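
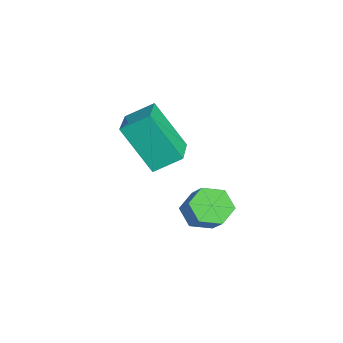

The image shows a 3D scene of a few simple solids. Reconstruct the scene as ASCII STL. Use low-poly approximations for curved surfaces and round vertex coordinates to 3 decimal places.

solid 
facet normal -0.715 -0.208 -0.667
outer loop
vertex -1.748 3.216 -3.632
vertex -2.239 2.909 -3.01
vertex -2.283 3.732 -3.219
endloop
endfacet
facet normal 0.304 0.767 -0.565
outer loop
vertex -1.748 3.216 -3.632
vertex -2.283 3.732 -3.219
vertex -0.911 3.459 -2.852
endloop
endfacet
facet normal 0.304 0.768 -0.564
outer loop
vertex -0.911 3.459 -2.852
vertex -2.283 3.732 -3.219
vertex -1.445 3.974 -2.438
endloop
endfacet
facet normal 0.716 0.207 0.667
outer loop
vertex -0.911 3.459 -2.852
vertex -1.445 3.974 -2.438
vertex -1.401 3.151 -2.23
endloop
endfacet
facet normal -0.716 -0.208 -0.667
outer loop
vertex -2.283 3.732 -3.219
vertex -2.239 2.909 -3.01
vertex -2.773 3.424 -2.597
endloop
endfacet
facet normal -0.393 0.909 0.140
outer loop
vertex -2.283 3.732 -3.219
vertex -2.773 3.424 -2.597
vertex -1.445 3.974 -2.438
endloop
endfacet
facet normal -0.393 0.909 0.140
outer loop
vertex -1.445 3.974 -2.438
vertex -2.773 3.424 -2.597
vertex -1.936 3.666 -1.816
endloop
endfacet
facet normal 0.716 0.207 0.667
outer loop
vertex -1.445 3.974 -2.438
vertex -1.936 3.666 -1.816
vertex -1.401 3.151 -2.23
endloop
endfacet
facet normal -0.716 -0.208 -0.667
outer loop
vertex -2.773 3.424 -2.597
vertex -2.239 2.909 -3.01
vertex -2.729 2.601 -2.388
endloop
endfacet
facet normal -0.697 0.141 0.703
outer loop
vertex -2.773 3.424 -2.597
vertex -2.729 2.601 -2.388
vertex -1.936 3.666 -1.816
endloop
endfacet
facet normal -0.697 0.141 0.704
outer loop
vertex -1.936 3.666 -1.816
vertex -2.729 2.601 -2.388
vertex -1.892 2.844 -1.608
endloop
endfacet
facet normal 0.716 0.207 0.667
outer loop
vertex -1.936 3.666 -1.816
vertex -1.892 2.844 -1.608
vertex -1.401 3.151 -2.23
endloop
endfacet
facet normal -0.716 -0.207 -0.667
outer loop
vertex -2.729 2.601 -2.388
vertex -2.239 2.909 -3.01
vertex -2.195 2.086 -2.802
endloop
endfacet
facet normal -0.303 -0.768 0.564
outer loop
vertex -2.729 2.601 -2.388
vertex -2.195 2.086 -2.802
vertex -1.892 2.844 -1.608
endloop
endfacet
facet normal -0.304 -0.767 0.564
outer loop
vertex -1.892 2.844 -1.608
vertex -2.195 2.086 -2.802
vertex -1.357 2.328 -2.021
endloop
endfacet
facet normal 0.715 0.208 0.667
outer loop
vertex -1.892 2.844 -1.608
vertex -1.357 2.328 -2.021
vertex -1.401 3.151 -2.23
endloop
endfacet
facet normal -0.716 -0.207 -0.667
outer loop
vertex -2.195 2.086 -2.802
vertex -2.239 2.909 -3.01
vertex -1.704 2.394 -3.424
endloop
endfacet
facet normal 0.393 -0.909 -0.140
outer loop
vertex -2.195 2.086 -2.802
vertex -1.704 2.394 -3.424
vertex -1.357 2.328 -2.021
endloop
endfacet
facet normal 0.393 -0.909 -0.140
outer loop
vertex -1.357 2.328 -2.021
vertex -1.704 2.394 -3.424
vertex -0.867 2.636 -2.643
endloop
endfacet
facet normal 0.716 0.208 0.667
outer loop
vertex -1.357 2.328 -2.021
vertex -0.867 2.636 -2.643
vertex -1.401 3.151 -2.23
endloop
endfacet
facet normal -0.716 -0.207 -0.667
outer loop
vertex -1.704 2.394 -3.424
vertex -2.239 2.909 -3.01
vertex -1.748 3.216 -3.632
endloop
endfacet
facet normal 0.697 -0.141 -0.703
outer loop
vertex -1.704 2.394 -3.424
vertex -1.748 3.216 -3.632
vertex -0.867 2.636 -2.643
endloop
endfacet
facet normal 0.697 -0.141 -0.703
outer loop
vertex -0.867 2.636 -2.643
vertex -1.748 3.216 -3.632
vertex -0.911 3.459 -2.852
endloop
endfacet
facet normal 0.716 0.208 0.667
outer loop
vertex -0.867 2.636 -2.643
vertex -0.911 3.459 -2.852
vertex -1.401 3.151 -2.23
endloop
endfacet
facet normal -0.286 -0.488 0.825
outer loop
vertex -1.792 1.047 2.181
vertex -3.66 1.381 1.73
vertex -1.827 0.011 1.556
endloop
endfacet
facet normal 0.958 -0.172 0.231
outer loop
vertex -1.2 1.079 -0.25
vertex -1.792 1.047 2.181
vertex -1.827 0.011 1.556
endloop
endfacet
facet normal -0.286 -0.487 0.825
outer loop
vertex -1.827 0.011 1.556
vertex -3.66 1.381 1.73
vertex -3.695 0.345 1.106
endloop
endfacet
facet normal -0.029 -0.856 -0.516
outer loop
vertex -3.695 0.345 1.106
vertex -1.2 1.079 -0.25
vertex -1.827 0.011 1.556
endloop
endfacet
facet normal 0.028 0.856 0.516
outer loop
vertex -1.792 1.047 2.181
vertex -3.033 2.449 -0.076
vertex -3.66 1.381 1.73
endloop
endfacet
facet normal 0.958 -0.171 0.231
outer loop
vertex -1.165 2.115 0.374
vertex -1.792 1.047 2.181
vertex -1.2 1.079 -0.25
endloop
endfacet
facet normal 0.029 0.856 0.516
outer loop
vertex -1.165 2.115 0.374
vertex -3.033 2.449 -0.076
vertex -1.792 1.047 2.181
endloop
endfacet
facet normal -0.958 0.172 -0.231
outer loop
vertex -3.66 1.381 1.73
vertex -3.033 2.449 -0.076
vertex -3.695 0.345 1.106
endloop
endfacet
facet normal -0.029 -0.856 -0.516
outer loop
vertex -3.068 1.413 -0.701
vertex -1.2 1.079 -0.25
vertex -3.695 0.345 1.106
endloop
endfacet
facet normal -0.958 0.172 -0.231
outer loop
vertex -3.695 0.345 1.106
vertex -3.033 2.449 -0.076
vertex -3.068 1.413 -0.701
endloop
endfacet
facet normal 0.286 0.487 -0.825
outer loop
vertex -3.068 1.413 -0.701
vertex -1.165 2.115 0.374
vertex -1.2 1.079 -0.25
endloop
endfacet
facet normal 0.286 0.488 -0.825
outer loop
vertex -3.033 2.449 -0.076
vertex -1.165 2.115 0.374
vertex -3.068 1.413 -0.701
endloop
endfacet

endsolid


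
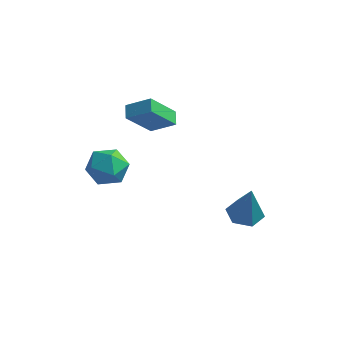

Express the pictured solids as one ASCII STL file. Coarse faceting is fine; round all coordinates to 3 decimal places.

solid 
facet normal -0.192 0.157 -0.969
outer loop
vertex 3.944 0.904 -4.195
vertex 3.032 0.68 -4.051
vertex 3.32 1.581 -3.962
endloop
endfacet
facet normal 0.750 0.584 0.312
outer loop
vertex 3.944 0.904 -4.195
vertex 3.32 1.581 -3.962
vertex 3.448 0.34 -1.949
endloop
endfacet
facet normal -0.190 0.157 -0.969
outer loop
vertex 3.32 1.581 -3.962
vertex 3.032 0.68 -4.051
vertex 2.408 1.357 -3.819
endloop
endfacet
facet normal -0.124 0.841 0.526
outer loop
vertex 3.32 1.581 -3.962
vertex 2.408 1.357 -3.819
vertex 3.448 0.34 -1.949
endloop
endfacet
facet normal -0.191 0.156 -0.969
outer loop
vertex 2.408 1.357 -3.819
vertex 3.032 0.68 -4.051
vertex 2.121 0.456 -3.907
endloop
endfacet
facet normal -0.805 0.202 0.558
outer loop
vertex 2.408 1.357 -3.819
vertex 2.121 0.456 -3.907
vertex 3.448 0.34 -1.949
endloop
endfacet
facet normal -0.192 0.157 -0.969
outer loop
vertex 2.121 0.456 -3.907
vertex 3.032 0.68 -4.051
vertex 2.745 -0.221 -4.14
endloop
endfacet
facet normal -0.614 -0.695 0.375
outer loop
vertex 2.121 0.456 -3.907
vertex 2.745 -0.221 -4.14
vertex 3.448 0.34 -1.949
endloop
endfacet
facet normal -0.191 0.157 -0.969
outer loop
vertex 2.745 -0.221 -4.14
vertex 3.032 0.68 -4.051
vertex 3.657 0.003 -4.284
endloop
endfacet
facet normal 0.259 -0.952 0.161
outer loop
vertex 2.745 -0.221 -4.14
vertex 3.657 0.003 -4.284
vertex 3.448 0.34 -1.949
endloop
endfacet
facet normal -0.191 0.157 -0.969
outer loop
vertex 3.657 0.003 -4.284
vertex 3.032 0.68 -4.051
vertex 3.944 0.904 -4.195
endloop
endfacet
facet normal 0.941 -0.313 0.129
outer loop
vertex 3.657 0.003 -4.284
vertex 3.944 0.904 -4.195
vertex 3.448 0.34 -1.949
endloop
endfacet
facet normal -0.850 -0.134 -0.510
outer loop
vertex -2.506 -0.583 2.118
vertex -2.816 0.083 2.459
vertex -1.751 0.566 0.557
endloop
endfacet
facet normal 0.382 -0.823 -0.421
outer loop
vertex -0.544 0.757 1.281
vertex -2.506 -0.583 2.118
vertex -1.751 0.566 0.557
endloop
endfacet
facet normal -0.850 -0.134 -0.510
outer loop
vertex -1.751 0.566 0.557
vertex -2.816 0.083 2.459
vertex -2.061 1.232 0.898
endloop
endfacet
facet normal 0.363 0.553 -0.750
outer loop
vertex -2.061 1.232 0.898
vertex -0.544 0.757 1.281
vertex -1.751 0.566 0.557
endloop
endfacet
facet normal -0.363 -0.553 0.750
outer loop
vertex -2.506 -0.583 2.118
vertex -1.609 0.274 3.183
vertex -2.816 0.083 2.459
endloop
endfacet
facet normal 0.382 -0.823 -0.421
outer loop
vertex -1.299 -0.392 2.842
vertex -2.506 -0.583 2.118
vertex -0.544 0.757 1.281
endloop
endfacet
facet normal -0.363 -0.553 0.750
outer loop
vertex -1.299 -0.392 2.842
vertex -1.609 0.274 3.183
vertex -2.506 -0.583 2.118
endloop
endfacet
facet normal -0.382 0.823 0.421
outer loop
vertex -2.816 0.083 2.459
vertex -1.609 0.274 3.183
vertex -2.061 1.232 0.898
endloop
endfacet
facet normal 0.363 0.553 -0.750
outer loop
vertex -0.854 1.423 1.622
vertex -0.544 0.757 1.281
vertex -2.061 1.232 0.898
endloop
endfacet
facet normal -0.382 0.823 0.421
outer loop
vertex -2.061 1.232 0.898
vertex -1.609 0.274 3.183
vertex -0.854 1.423 1.622
endloop
endfacet
facet normal 0.850 0.134 0.510
outer loop
vertex -0.854 1.423 1.622
vertex -1.299 -0.392 2.842
vertex -0.544 0.757 1.281
endloop
endfacet
facet normal 0.850 0.134 0.510
outer loop
vertex -1.609 0.274 3.183
vertex -1.299 -0.392 2.842
vertex -0.854 1.423 1.622
endloop
endfacet
facet normal -0.175 0.373 0.911
outer loop
vertex -2.777 -1.066 0.116
vertex -3.636 -1.796 0.25
vertex -2.587 -2.089 0.571
endloop
endfacet
facet normal 0.517 0.426 0.743
outer loop
vertex -2.777 -1.066 0.116
vertex -2.587 -2.089 0.571
vertex -1.856 -1.658 -0.185
endloop
endfacet
facet normal 0.568 0.811 0.143
outer loop
vertex -2.777 -1.066 0.116
vertex -1.856 -1.658 -0.185
vertex -2.454 -1.1 -0.972
endloop
endfacet
facet normal -0.091 0.994 -0.058
outer loop
vertex -2.777 -1.066 0.116
vertex -2.454 -1.1 -0.972
vertex -3.554 -1.185 -0.703
endloop
endfacet
facet normal -0.550 0.724 0.417
outer loop
vertex -2.777 -1.066 0.116
vertex -3.554 -1.185 -0.703
vertex -3.636 -1.796 0.25
endloop
endfacet
facet normal 0.762 -0.230 0.605
outer loop
vertex -1.856 -1.658 -0.185
vertex -2.587 -2.089 0.571
vertex -2.146 -2.755 -0.237
endloop
endfacet
facet normal -0.357 -0.317 0.879
outer loop
vertex -2.587 -2.089 0.571
vertex -3.636 -1.796 0.25
vertex -3.246 -2.84 0.032
endloop
endfacet
facet normal -0.965 0.251 0.078
outer loop
vertex -3.636 -1.796 0.25
vertex -3.554 -1.185 -0.703
vertex -3.844 -2.282 -0.755
endloop
endfacet
facet normal -0.222 0.690 -0.689
outer loop
vertex -3.554 -1.185 -0.703
vertex -2.454 -1.1 -0.972
vertex -3.113 -1.851 -1.511
endloop
endfacet
facet normal 0.845 0.392 -0.364
outer loop
vertex -2.454 -1.1 -0.972
vertex -1.856 -1.658 -0.185
vertex -2.064 -2.144 -1.19
endloop
endfacet
facet normal 0.091 -0.994 0.058
outer loop
vertex -2.923 -2.874 -1.056
vertex -2.146 -2.755 -0.237
vertex -3.246 -2.84 0.032
endloop
endfacet
facet normal -0.568 -0.811 -0.143
outer loop
vertex -2.923 -2.874 -1.056
vertex -3.246 -2.84 0.032
vertex -3.844 -2.282 -0.755
endloop
endfacet
facet normal -0.517 -0.426 -0.743
outer loop
vertex -2.923 -2.874 -1.056
vertex -3.844 -2.282 -0.755
vertex -3.113 -1.851 -1.511
endloop
endfacet
facet normal 0.175 -0.373 -0.911
outer loop
vertex -2.923 -2.874 -1.056
vertex -3.113 -1.851 -1.511
vertex -2.064 -2.144 -1.19
endloop
endfacet
facet normal 0.550 -0.724 -0.417
outer loop
vertex -2.923 -2.874 -1.056
vertex -2.064 -2.144 -1.19
vertex -2.146 -2.755 -0.237
endloop
endfacet
facet normal 0.222 -0.690 0.689
outer loop
vertex -3.246 -2.84 0.032
vertex -2.146 -2.755 -0.237
vertex -2.587 -2.089 0.571
endloop
endfacet
facet normal -0.845 -0.392 0.364
outer loop
vertex -3.844 -2.282 -0.755
vertex -3.246 -2.84 0.032
vertex -3.636 -1.796 0.25
endloop
endfacet
facet normal -0.762 0.230 -0.605
outer loop
vertex -3.113 -1.851 -1.511
vertex -3.844 -2.282 -0.755
vertex -3.554 -1.185 -0.703
endloop
endfacet
facet normal 0.357 0.317 -0.879
outer loop
vertex -2.064 -2.144 -1.19
vertex -3.113 -1.851 -1.511
vertex -2.454 -1.1 -0.972
endloop
endfacet
facet normal 0.965 -0.251 -0.078
outer loop
vertex -2.146 -2.755 -0.237
vertex -2.064 -2.144 -1.19
vertex -1.856 -1.658 -0.185
endloop
endfacet

endsolid


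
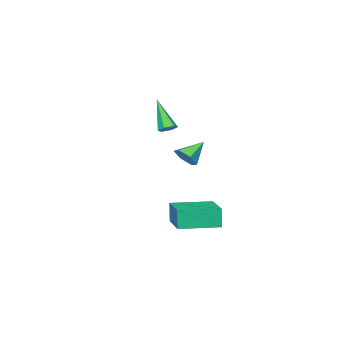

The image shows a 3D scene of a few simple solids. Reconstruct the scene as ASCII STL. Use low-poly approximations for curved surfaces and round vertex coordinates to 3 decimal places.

solid 
facet normal 0.166 0.567 -0.807
outer loop
vertex -1.742 -2.661 2.715
vertex -2.179 -2.842 2.498
vertex -2.194 -2.415 2.795
endloop
endfacet
facet normal 0.421 0.536 0.732
outer loop
vertex -1.742 -2.661 2.715
vertex -2.194 -2.415 2.795
vertex -2.521 -3.998 4.142
endloop
endfacet
facet normal 0.169 0.567 -0.806
outer loop
vertex -2.194 -2.415 2.795
vertex -2.179 -2.842 2.498
vertex -2.63 -2.595 2.577
endloop
endfacet
facet normal -0.541 0.607 0.582
outer loop
vertex -2.194 -2.415 2.795
vertex -2.63 -2.595 2.577
vertex -2.521 -3.998 4.142
endloop
endfacet
facet normal 0.169 0.567 -0.806
outer loop
vertex -2.63 -2.595 2.577
vertex -2.179 -2.842 2.498
vertex -2.615 -3.022 2.28
endloop
endfacet
facet normal -0.998 -0.051 0.023
outer loop
vertex -2.63 -2.595 2.577
vertex -2.615 -3.022 2.28
vertex -2.521 -3.998 4.142
endloop
endfacet
facet normal 0.169 0.568 -0.806
outer loop
vertex -2.615 -3.022 2.28
vertex -2.179 -2.842 2.498
vertex -2.164 -3.268 2.201
endloop
endfacet
facet normal -0.493 -0.781 -0.384
outer loop
vertex -2.615 -3.022 2.28
vertex -2.164 -3.268 2.201
vertex -2.521 -3.998 4.142
endloop
endfacet
facet normal 0.167 0.568 -0.806
outer loop
vertex -2.164 -3.268 2.201
vertex -2.179 -2.842 2.498
vertex -1.728 -3.088 2.418
endloop
endfacet
facet normal 0.468 -0.852 -0.234
outer loop
vertex -2.164 -3.268 2.201
vertex -1.728 -3.088 2.418
vertex -2.521 -3.998 4.142
endloop
endfacet
facet normal 0.166 0.567 -0.807
outer loop
vertex -1.728 -3.088 2.418
vertex -2.179 -2.842 2.498
vertex -1.742 -2.661 2.715
endloop
endfacet
facet normal 0.926 -0.195 0.323
outer loop
vertex -1.728 -3.088 2.418
vertex -1.742 -2.661 2.715
vertex -2.521 -3.998 4.142
endloop
endfacet
facet normal -0.554 -0.813 -0.179
outer loop
vertex 1.329 0.928 -0.519
vertex -0.386 2.105 -0.552
vertex 1.457 1.084 -1.621
endloop
endfacet
facet normal 0.824 -0.566 0.016
outer loop
vertex 2.666 2.855 -1.228
vertex 1.329 0.928 -0.519
vertex 1.457 1.084 -1.621
endloop
endfacet
facet normal -0.555 -0.812 -0.180
outer loop
vertex 1.457 1.084 -1.621
vertex -0.386 2.105 -0.552
vertex -0.257 2.261 -1.653
endloop
endfacet
facet normal 0.115 0.140 -0.983
outer loop
vertex -0.257 2.261 -1.653
vertex 2.666 2.855 -1.228
vertex 1.457 1.084 -1.621
endloop
endfacet
facet normal -0.115 -0.140 0.983
outer loop
vertex 1.329 0.928 -0.519
vertex 0.823 3.876 -0.159
vertex -0.386 2.105 -0.552
endloop
endfacet
facet normal 0.824 -0.566 0.016
outer loop
vertex 2.537 2.699 -0.127
vertex 1.329 0.928 -0.519
vertex 2.666 2.855 -1.228
endloop
endfacet
facet normal -0.114 -0.140 0.984
outer loop
vertex 2.537 2.699 -0.127
vertex 0.823 3.876 -0.159
vertex 1.329 0.928 -0.519
endloop
endfacet
facet normal -0.824 0.566 -0.016
outer loop
vertex -0.386 2.105 -0.552
vertex 0.823 3.876 -0.159
vertex -0.257 2.261 -1.653
endloop
endfacet
facet normal 0.115 0.139 -0.984
outer loop
vertex 0.951 4.032 -1.261
vertex 2.666 2.855 -1.228
vertex -0.257 2.261 -1.653
endloop
endfacet
facet normal -0.824 0.566 -0.016
outer loop
vertex -0.257 2.261 -1.653
vertex 0.823 3.876 -0.159
vertex 0.951 4.032 -1.261
endloop
endfacet
facet normal 0.554 0.813 0.180
outer loop
vertex 0.951 4.032 -1.261
vertex 2.537 2.699 -0.127
vertex 2.666 2.855 -1.228
endloop
endfacet
facet normal 0.555 0.813 0.179
outer loop
vertex 0.823 3.876 -0.159
vertex 2.537 2.699 -0.127
vertex 0.951 4.032 -1.261
endloop
endfacet
facet normal 0.808 -0.097 -0.581
outer loop
vertex 1.47 1.695 3.161
vertex 1.058 1.716 2.584
vertex 1.323 2.317 2.853
endloop
endfacet
facet normal 0.161 0.468 0.869
outer loop
vertex 1.47 1.695 3.161
vertex 1.323 2.317 2.853
vertex -0.018 1.844 3.356
endloop
endfacet
facet normal 0.808 -0.096 -0.581
outer loop
vertex 1.323 2.317 2.853
vertex 1.058 1.716 2.584
vertex 0.91 2.338 2.275
endloop
endfacet
facet normal -0.252 0.944 0.215
outer loop
vertex 1.323 2.317 2.853
vertex 0.91 2.338 2.275
vertex -0.018 1.844 3.356
endloop
endfacet
facet normal 0.808 -0.096 -0.581
outer loop
vertex 0.91 2.338 2.275
vertex 1.058 1.716 2.584
vertex 0.645 1.737 2.006
endloop
endfacet
facet normal -0.752 0.515 -0.410
outer loop
vertex 0.91 2.338 2.275
vertex 0.645 1.737 2.006
vertex -0.018 1.844 3.356
endloop
endfacet
facet normal 0.808 -0.096 -0.581
outer loop
vertex 0.645 1.737 2.006
vertex 1.058 1.716 2.584
vertex 0.793 1.115 2.315
endloop
endfacet
facet normal -0.839 -0.389 -0.381
outer loop
vertex 0.645 1.737 2.006
vertex 0.793 1.115 2.315
vertex -0.018 1.844 3.356
endloop
endfacet
facet normal 0.808 -0.097 -0.581
outer loop
vertex 0.793 1.115 2.315
vertex 1.058 1.716 2.584
vertex 1.205 1.094 2.892
endloop
endfacet
facet normal -0.426 -0.863 0.273
outer loop
vertex 0.793 1.115 2.315
vertex 1.205 1.094 2.892
vertex -0.018 1.844 3.356
endloop
endfacet
facet normal 0.808 -0.097 -0.581
outer loop
vertex 1.205 1.094 2.892
vertex 1.058 1.716 2.584
vertex 1.47 1.695 3.161
endloop
endfacet
facet normal 0.074 -0.434 0.898
outer loop
vertex 1.205 1.094 2.892
vertex 1.47 1.695 3.161
vertex -0.018 1.844 3.356
endloop
endfacet

endsolid


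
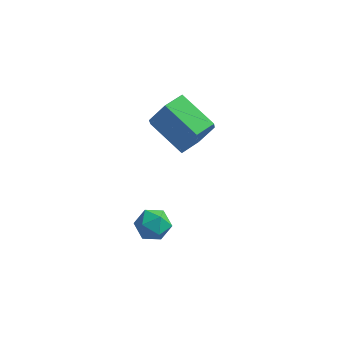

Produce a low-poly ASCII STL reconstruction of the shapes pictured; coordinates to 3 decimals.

solid 
facet normal 0.098 0.486 0.869
outer loop
vertex -3.072 1.389 -1.675
vertex -3.615 1.071 -1.436
vertex -3.004 0.801 -1.354
endloop
endfacet
facet normal 0.733 0.389 0.558
outer loop
vertex -3.072 1.389 -1.675
vertex -3.004 0.801 -1.354
vertex -2.646 0.924 -1.91
endloop
endfacet
facet normal 0.713 0.696 -0.085
outer loop
vertex -3.072 1.389 -1.675
vertex -2.646 0.924 -1.91
vertex -3.035 1.27 -2.336
endloop
endfacet
facet normal 0.065 0.983 -0.173
outer loop
vertex -3.072 1.389 -1.675
vertex -3.035 1.27 -2.336
vertex -3.634 1.361 -2.043
endloop
endfacet
facet normal -0.316 0.852 0.417
outer loop
vertex -3.072 1.389 -1.675
vertex -3.634 1.361 -2.043
vertex -3.615 1.071 -1.436
endloop
endfacet
facet normal 0.829 -0.312 0.465
outer loop
vertex -2.646 0.924 -1.91
vertex -3.004 0.801 -1.354
vertex -2.926 0.319 -1.817
endloop
endfacet
facet normal -0.199 -0.156 0.968
outer loop
vertex -3.004 0.801 -1.354
vertex -3.615 1.071 -1.436
vertex -3.525 0.41 -1.524
endloop
endfacet
facet normal -0.867 0.438 0.236
outer loop
vertex -3.615 1.071 -1.436
vertex -3.634 1.361 -2.043
vertex -3.914 0.756 -1.95
endloop
endfacet
facet normal -0.253 0.649 -0.718
outer loop
vertex -3.634 1.361 -2.043
vertex -3.035 1.27 -2.336
vertex -3.556 0.879 -2.506
endloop
endfacet
facet normal 0.796 0.185 -0.576
outer loop
vertex -3.035 1.27 -2.336
vertex -2.646 0.924 -1.91
vertex -2.945 0.609 -2.424
endloop
endfacet
facet normal -0.065 -0.983 0.173
outer loop
vertex -3.488 0.291 -2.185
vertex -2.926 0.319 -1.817
vertex -3.525 0.41 -1.524
endloop
endfacet
facet normal -0.713 -0.696 0.085
outer loop
vertex -3.488 0.291 -2.185
vertex -3.525 0.41 -1.524
vertex -3.914 0.756 -1.95
endloop
endfacet
facet normal -0.733 -0.389 -0.558
outer loop
vertex -3.488 0.291 -2.185
vertex -3.914 0.756 -1.95
vertex -3.556 0.879 -2.506
endloop
endfacet
facet normal -0.098 -0.486 -0.869
outer loop
vertex -3.488 0.291 -2.185
vertex -3.556 0.879 -2.506
vertex -2.945 0.609 -2.424
endloop
endfacet
facet normal 0.316 -0.852 -0.417
outer loop
vertex -3.488 0.291 -2.185
vertex -2.945 0.609 -2.424
vertex -2.926 0.319 -1.817
endloop
endfacet
facet normal 0.253 -0.649 0.718
outer loop
vertex -3.525 0.41 -1.524
vertex -2.926 0.319 -1.817
vertex -3.004 0.801 -1.354
endloop
endfacet
facet normal -0.796 -0.185 0.576
outer loop
vertex -3.914 0.756 -1.95
vertex -3.525 0.41 -1.524
vertex -3.615 1.071 -1.436
endloop
endfacet
facet normal -0.829 0.312 -0.465
outer loop
vertex -3.556 0.879 -2.506
vertex -3.914 0.756 -1.95
vertex -3.634 1.361 -2.043
endloop
endfacet
facet normal 0.199 0.156 -0.968
outer loop
vertex -2.945 0.609 -2.424
vertex -3.556 0.879 -2.506
vertex -3.035 1.27 -2.336
endloop
endfacet
facet normal 0.867 -0.438 -0.236
outer loop
vertex -2.926 0.319 -1.817
vertex -2.945 0.609 -2.424
vertex -2.646 0.924 -1.91
endloop
endfacet
facet normal 0.813 -0.436 -0.385
outer loop
vertex -1.703 2.607 2.338
vertex -2.162 2.318 1.697
vertex -1.787 3.067 1.64
endloop
endfacet
facet normal 0.574 0.714 0.401
outer loop
vertex -1.703 2.607 2.338
vertex -1.787 3.067 1.64
vertex -2.938 3.271 2.924
endloop
endfacet
facet normal 0.574 0.713 0.402
outer loop
vertex -2.938 3.271 2.924
vertex -1.787 3.067 1.64
vertex -3.022 3.731 2.227
endloop
endfacet
facet normal -0.812 0.437 0.386
outer loop
vertex -2.938 3.271 2.924
vertex -3.022 3.731 2.227
vertex -3.398 2.982 2.283
endloop
endfacet
facet normal 0.813 -0.436 -0.385
outer loop
vertex -1.787 3.067 1.64
vertex -2.162 2.318 1.697
vertex -2.246 2.778 0.999
endloop
endfacet
facet normal 0.201 0.831 -0.518
outer loop
vertex -1.787 3.067 1.64
vertex -2.246 2.778 0.999
vertex -3.022 3.731 2.227
endloop
endfacet
facet normal 0.201 0.831 -0.518
outer loop
vertex -3.022 3.731 2.227
vertex -2.246 2.778 0.999
vertex -3.481 3.442 1.586
endloop
endfacet
facet normal -0.813 0.437 0.385
outer loop
vertex -3.022 3.731 2.227
vertex -3.481 3.442 1.586
vertex -3.398 2.982 2.283
endloop
endfacet
facet normal 0.812 -0.437 -0.386
outer loop
vertex -2.246 2.778 0.999
vertex -2.162 2.318 1.697
vertex -2.622 2.029 1.056
endloop
endfacet
facet normal -0.374 0.118 -0.920
outer loop
vertex -2.246 2.778 0.999
vertex -2.622 2.029 1.056
vertex -3.481 3.442 1.586
endloop
endfacet
facet normal -0.373 0.118 -0.920
outer loop
vertex -3.481 3.442 1.586
vertex -2.622 2.029 1.056
vertex -3.857 2.693 1.642
endloop
endfacet
facet normal -0.813 0.437 0.385
outer loop
vertex -3.481 3.442 1.586
vertex -3.857 2.693 1.642
vertex -3.398 2.982 2.283
endloop
endfacet
facet normal 0.812 -0.437 -0.386
outer loop
vertex -2.622 2.029 1.056
vertex -2.162 2.318 1.697
vertex -2.538 1.569 1.753
endloop
endfacet
facet normal -0.574 -0.713 -0.402
outer loop
vertex -2.622 2.029 1.056
vertex -2.538 1.569 1.753
vertex -3.857 2.693 1.642
endloop
endfacet
facet normal -0.574 -0.714 -0.401
outer loop
vertex -3.857 2.693 1.642
vertex -2.538 1.569 1.753
vertex -3.773 2.233 2.34
endloop
endfacet
facet normal -0.813 0.436 0.385
outer loop
vertex -3.857 2.693 1.642
vertex -3.773 2.233 2.34
vertex -3.398 2.982 2.283
endloop
endfacet
facet normal 0.813 -0.437 -0.385
outer loop
vertex -2.538 1.569 1.753
vertex -2.162 2.318 1.697
vertex -2.079 1.858 2.394
endloop
endfacet
facet normal -0.201 -0.831 0.518
outer loop
vertex -2.538 1.569 1.753
vertex -2.079 1.858 2.394
vertex -3.773 2.233 2.34
endloop
endfacet
facet normal -0.201 -0.831 0.518
outer loop
vertex -3.773 2.233 2.34
vertex -2.079 1.858 2.394
vertex -3.314 2.522 2.981
endloop
endfacet
facet normal -0.813 0.436 0.385
outer loop
vertex -3.773 2.233 2.34
vertex -3.314 2.522 2.981
vertex -3.398 2.982 2.283
endloop
endfacet
facet normal 0.813 -0.437 -0.385
outer loop
vertex -2.079 1.858 2.394
vertex -2.162 2.318 1.697
vertex -1.703 2.607 2.338
endloop
endfacet
facet normal 0.373 -0.119 0.920
outer loop
vertex -2.079 1.858 2.394
vertex -1.703 2.607 2.338
vertex -3.314 2.522 2.981
endloop
endfacet
facet normal 0.373 -0.117 0.920
outer loop
vertex -3.314 2.522 2.981
vertex -1.703 2.607 2.338
vertex -2.938 3.271 2.924
endloop
endfacet
facet normal -0.812 0.437 0.386
outer loop
vertex -3.314 2.522 2.981
vertex -2.938 3.271 2.924
vertex -3.398 2.982 2.283
endloop
endfacet

endsolid


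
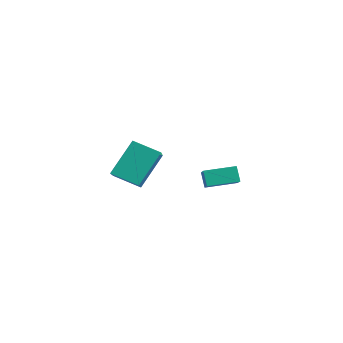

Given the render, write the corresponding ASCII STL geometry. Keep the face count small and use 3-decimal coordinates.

solid 
facet normal -0.512 0.119 0.851
outer loop
vertex -3.186 -0.283 0.109
vertex -2.607 0.946 0.286
vertex -4.263 0.329 -0.625
endloop
endfacet
facet normal -0.422 -0.897 -0.129
outer loop
vertex -3.853 0.234 -1.306
vertex -3.186 -0.283 0.109
vertex -4.263 0.329 -0.625
endloop
endfacet
facet normal -0.512 0.119 0.851
outer loop
vertex -4.263 0.329 -0.625
vertex -2.607 0.946 0.286
vertex -3.684 1.558 -0.448
endloop
endfacet
facet normal -0.748 0.426 -0.510
outer loop
vertex -3.684 1.558 -0.448
vertex -3.853 0.234 -1.306
vertex -4.263 0.329 -0.625
endloop
endfacet
facet normal 0.748 -0.426 0.510
outer loop
vertex -3.186 -0.283 0.109
vertex -2.197 0.851 -0.395
vertex -2.607 0.946 0.286
endloop
endfacet
facet normal -0.422 -0.897 -0.129
outer loop
vertex -2.776 -0.378 -0.572
vertex -3.186 -0.283 0.109
vertex -3.853 0.234 -1.306
endloop
endfacet
facet normal 0.748 -0.426 0.510
outer loop
vertex -2.776 -0.378 -0.572
vertex -2.197 0.851 -0.395
vertex -3.186 -0.283 0.109
endloop
endfacet
facet normal 0.422 0.897 0.129
outer loop
vertex -2.607 0.946 0.286
vertex -2.197 0.851 -0.395
vertex -3.684 1.558 -0.448
endloop
endfacet
facet normal -0.748 0.426 -0.510
outer loop
vertex -3.274 1.463 -1.129
vertex -3.853 0.234 -1.306
vertex -3.684 1.558 -0.448
endloop
endfacet
facet normal 0.422 0.897 0.129
outer loop
vertex -3.684 1.558 -0.448
vertex -2.197 0.851 -0.395
vertex -3.274 1.463 -1.129
endloop
endfacet
facet normal 0.512 -0.119 -0.851
outer loop
vertex -3.274 1.463 -1.129
vertex -2.776 -0.378 -0.572
vertex -3.853 0.234 -1.306
endloop
endfacet
facet normal 0.512 -0.119 -0.851
outer loop
vertex -2.197 0.851 -0.395
vertex -2.776 -0.378 -0.572
vertex -3.274 1.463 -1.129
endloop
endfacet
facet normal -0.692 -0.604 0.396
outer loop
vertex -2.632 -3.959 3.044
vertex -4.179 -2.905 1.947
vertex -2.427 -5.11 1.648
endloop
endfacet
facet normal 0.713 -0.486 0.506
outer loop
vertex -1.561 -4.355 1.153
vertex -2.632 -3.959 3.044
vertex -2.427 -5.11 1.648
endloop
endfacet
facet normal -0.692 -0.604 0.396
outer loop
vertex -2.427 -5.11 1.648
vertex -4.179 -2.905 1.947
vertex -3.974 -4.055 0.551
endloop
endfacet
facet normal 0.113 -0.632 -0.767
outer loop
vertex -3.974 -4.055 0.551
vertex -1.561 -4.355 1.153
vertex -2.427 -5.11 1.648
endloop
endfacet
facet normal -0.113 0.632 0.767
outer loop
vertex -2.632 -3.959 3.044
vertex -3.313 -2.15 1.452
vertex -4.179 -2.905 1.947
endloop
endfacet
facet normal 0.713 -0.487 0.505
outer loop
vertex -1.766 -3.205 2.549
vertex -2.632 -3.959 3.044
vertex -1.561 -4.355 1.153
endloop
endfacet
facet normal -0.112 0.632 0.767
outer loop
vertex -1.766 -3.205 2.549
vertex -3.313 -2.15 1.452
vertex -2.632 -3.959 3.044
endloop
endfacet
facet normal -0.713 0.486 -0.505
outer loop
vertex -4.179 -2.905 1.947
vertex -3.313 -2.15 1.452
vertex -3.974 -4.055 0.551
endloop
endfacet
facet normal 0.113 -0.632 -0.766
outer loop
vertex -3.108 -3.301 0.056
vertex -1.561 -4.355 1.153
vertex -3.974 -4.055 0.551
endloop
endfacet
facet normal -0.713 0.486 -0.506
outer loop
vertex -3.974 -4.055 0.551
vertex -3.313 -2.15 1.452
vertex -3.108 -3.301 0.056
endloop
endfacet
facet normal 0.692 0.604 -0.396
outer loop
vertex -3.108 -3.301 0.056
vertex -1.766 -3.205 2.549
vertex -1.561 -4.355 1.153
endloop
endfacet
facet normal 0.692 0.603 -0.396
outer loop
vertex -3.313 -2.15 1.452
vertex -1.766 -3.205 2.549
vertex -3.108 -3.301 0.056
endloop
endfacet

endsolid


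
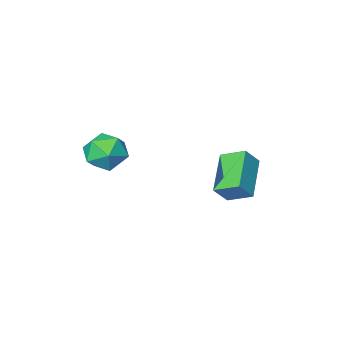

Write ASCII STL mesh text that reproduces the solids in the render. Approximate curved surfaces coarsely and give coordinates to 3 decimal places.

solid 
facet normal -0.521 0.745 0.417
outer loop
vertex -1.797 3.347 2.875
vertex -0.722 4.635 1.919
vertex -2.437 3.322 2.12
endloop
endfacet
facet normal -0.558 -0.666 0.495
outer loop
vertex -1.838 2.465 1.641
vertex -1.797 3.347 2.875
vertex -2.437 3.322 2.12
endloop
endfacet
facet normal -0.521 0.745 0.417
outer loop
vertex -2.437 3.322 2.12
vertex -0.722 4.635 1.919
vertex -1.363 4.609 1.165
endloop
endfacet
facet normal -0.647 -0.026 -0.762
outer loop
vertex -1.363 4.609 1.165
vertex -1.838 2.465 1.641
vertex -2.437 3.322 2.12
endloop
endfacet
facet normal 0.647 0.026 0.762
outer loop
vertex -1.797 3.347 2.875
vertex -0.123 3.778 1.44
vertex -0.722 4.635 1.919
endloop
endfacet
facet normal -0.556 -0.667 0.496
outer loop
vertex -1.197 2.491 2.395
vertex -1.797 3.347 2.875
vertex -1.838 2.465 1.641
endloop
endfacet
facet normal 0.647 0.026 0.762
outer loop
vertex -1.197 2.491 2.395
vertex -0.123 3.778 1.44
vertex -1.797 3.347 2.875
endloop
endfacet
facet normal 0.557 0.666 -0.496
outer loop
vertex -0.722 4.635 1.919
vertex -0.123 3.778 1.44
vertex -1.363 4.609 1.165
endloop
endfacet
facet normal -0.647 -0.026 -0.762
outer loop
vertex -0.763 3.753 0.685
vertex -1.838 2.465 1.641
vertex -1.363 4.609 1.165
endloop
endfacet
facet normal 0.557 0.668 -0.494
outer loop
vertex -1.363 4.609 1.165
vertex -0.123 3.778 1.44
vertex -0.763 3.753 0.685
endloop
endfacet
facet normal 0.521 -0.745 -0.417
outer loop
vertex -0.763 3.753 0.685
vertex -1.197 2.491 2.395
vertex -1.838 2.465 1.641
endloop
endfacet
facet normal 0.521 -0.745 -0.417
outer loop
vertex -0.123 3.778 1.44
vertex -1.197 2.491 2.395
vertex -0.763 3.753 0.685
endloop
endfacet
facet normal 0.241 0.512 0.824
outer loop
vertex 3.262 1.916 3.352
vertex 2.601 1.406 3.862
vertex 3.522 1.083 3.794
endloop
endfacet
facet normal 0.802 0.455 0.387
outer loop
vertex 3.262 1.916 3.352
vertex 3.522 1.083 3.794
vertex 3.845 1.28 2.892
endloop
endfacet
facet normal 0.623 0.745 -0.240
outer loop
vertex 3.262 1.916 3.352
vertex 3.845 1.28 2.892
vertex 3.124 1.725 2.403
endloop
endfacet
facet normal -0.049 0.981 -0.190
outer loop
vertex 3.262 1.916 3.352
vertex 3.124 1.725 2.403
vertex 2.356 1.803 3.003
endloop
endfacet
facet normal -0.285 0.837 0.468
outer loop
vertex 3.262 1.916 3.352
vertex 2.356 1.803 3.003
vertex 2.601 1.406 3.862
endloop
endfacet
facet normal 0.929 -0.240 0.280
outer loop
vertex 3.845 1.28 2.892
vertex 3.522 1.083 3.794
vertex 3.544 0.377 3.117
endloop
endfacet
facet normal 0.022 -0.147 0.989
outer loop
vertex 3.522 1.083 3.794
vertex 2.601 1.406 3.862
vertex 2.776 0.455 3.717
endloop
endfacet
facet normal -0.829 0.379 0.412
outer loop
vertex 2.601 1.406 3.862
vertex 2.356 1.803 3.003
vertex 2.055 0.9 3.228
endloop
endfacet
facet normal -0.448 0.612 -0.652
outer loop
vertex 2.356 1.803 3.003
vertex 3.124 1.725 2.403
vertex 2.378 1.097 2.326
endloop
endfacet
facet normal 0.639 0.230 -0.734
outer loop
vertex 3.124 1.725 2.403
vertex 3.845 1.28 2.892
vertex 3.299 0.774 2.258
endloop
endfacet
facet normal 0.049 -0.981 0.190
outer loop
vertex 2.638 0.264 2.768
vertex 3.544 0.377 3.117
vertex 2.776 0.455 3.717
endloop
endfacet
facet normal -0.623 -0.745 0.240
outer loop
vertex 2.638 0.264 2.768
vertex 2.776 0.455 3.717
vertex 2.055 0.9 3.228
endloop
endfacet
facet normal -0.802 -0.455 -0.387
outer loop
vertex 2.638 0.264 2.768
vertex 2.055 0.9 3.228
vertex 2.378 1.097 2.326
endloop
endfacet
facet normal -0.241 -0.512 -0.824
outer loop
vertex 2.638 0.264 2.768
vertex 2.378 1.097 2.326
vertex 3.299 0.774 2.258
endloop
endfacet
facet normal 0.285 -0.837 -0.468
outer loop
vertex 2.638 0.264 2.768
vertex 3.299 0.774 2.258
vertex 3.544 0.377 3.117
endloop
endfacet
facet normal 0.448 -0.612 0.652
outer loop
vertex 2.776 0.455 3.717
vertex 3.544 0.377 3.117
vertex 3.522 1.083 3.794
endloop
endfacet
facet normal -0.639 -0.230 0.734
outer loop
vertex 2.055 0.9 3.228
vertex 2.776 0.455 3.717
vertex 2.601 1.406 3.862
endloop
endfacet
facet normal -0.929 0.240 -0.280
outer loop
vertex 2.378 1.097 2.326
vertex 2.055 0.9 3.228
vertex 2.356 1.803 3.003
endloop
endfacet
facet normal -0.022 0.147 -0.989
outer loop
vertex 3.299 0.774 2.258
vertex 2.378 1.097 2.326
vertex 3.124 1.725 2.403
endloop
endfacet
facet normal 0.829 -0.379 -0.412
outer loop
vertex 3.544 0.377 3.117
vertex 3.299 0.774 2.258
vertex 3.845 1.28 2.892
endloop
endfacet

endsolid


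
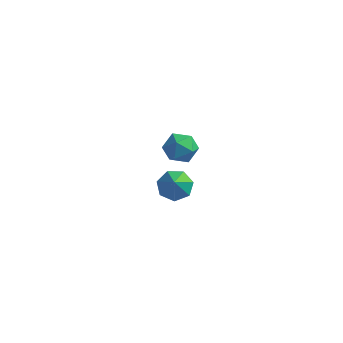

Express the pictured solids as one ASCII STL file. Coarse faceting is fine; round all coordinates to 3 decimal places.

solid 
facet normal -0.964 0.013 0.265
outer loop
vertex -0.276 -1.289 2.905
vertex -0.172 -2.142 3.326
vertex -0.023 -1.34 3.827
endloop
endfacet
facet normal -0.701 0.676 0.230
outer loop
vertex -0.276 -1.289 2.905
vertex -0.023 -1.34 3.827
vertex 0.4 -0.705 3.249
endloop
endfacet
facet normal -0.455 0.780 -0.431
outer loop
vertex -0.276 -1.289 2.905
vertex 0.4 -0.705 3.249
vertex 0.511 -1.114 2.391
endloop
endfacet
facet normal -0.566 0.181 -0.804
outer loop
vertex -0.276 -1.289 2.905
vertex 0.511 -1.114 2.391
vertex 0.158 -2.002 2.439
endloop
endfacet
facet normal -0.880 -0.292 -0.374
outer loop
vertex -0.276 -1.289 2.905
vertex 0.158 -2.002 2.439
vertex -0.172 -2.142 3.326
endloop
endfacet
facet normal -0.147 0.718 0.681
outer loop
vertex 0.4 -0.705 3.249
vertex -0.023 -1.34 3.827
vertex 0.922 -1.198 3.881
endloop
endfacet
facet normal -0.574 -0.355 0.738
outer loop
vertex -0.023 -1.34 3.827
vertex -0.172 -2.142 3.326
vertex 0.569 -2.086 3.929
endloop
endfacet
facet normal -0.440 -0.847 -0.297
outer loop
vertex -0.172 -2.142 3.326
vertex 0.158 -2.002 2.439
vertex 0.68 -2.495 3.071
endloop
endfacet
facet normal 0.069 -0.081 -0.994
outer loop
vertex 0.158 -2.002 2.439
vertex 0.511 -1.114 2.391
vertex 1.103 -1.86 2.493
endloop
endfacet
facet normal 0.250 0.886 -0.390
outer loop
vertex 0.511 -1.114 2.391
vertex 0.4 -0.705 3.249
vertex 1.252 -1.058 2.994
endloop
endfacet
facet normal 0.566 -0.181 0.804
outer loop
vertex 1.356 -1.911 3.415
vertex 0.922 -1.198 3.881
vertex 0.569 -2.086 3.929
endloop
endfacet
facet normal 0.455 -0.780 0.431
outer loop
vertex 1.356 -1.911 3.415
vertex 0.569 -2.086 3.929
vertex 0.68 -2.495 3.071
endloop
endfacet
facet normal 0.701 -0.676 -0.230
outer loop
vertex 1.356 -1.911 3.415
vertex 0.68 -2.495 3.071
vertex 1.103 -1.86 2.493
endloop
endfacet
facet normal 0.964 -0.013 -0.265
outer loop
vertex 1.356 -1.911 3.415
vertex 1.103 -1.86 2.493
vertex 1.252 -1.058 2.994
endloop
endfacet
facet normal 0.880 0.292 0.374
outer loop
vertex 1.356 -1.911 3.415
vertex 1.252 -1.058 2.994
vertex 0.922 -1.198 3.881
endloop
endfacet
facet normal -0.069 0.081 0.994
outer loop
vertex 0.569 -2.086 3.929
vertex 0.922 -1.198 3.881
vertex -0.023 -1.34 3.827
endloop
endfacet
facet normal -0.250 -0.886 0.390
outer loop
vertex 0.68 -2.495 3.071
vertex 0.569 -2.086 3.929
vertex -0.172 -2.142 3.326
endloop
endfacet
facet normal 0.147 -0.718 -0.681
outer loop
vertex 1.103 -1.86 2.493
vertex 0.68 -2.495 3.071
vertex 0.158 -2.002 2.439
endloop
endfacet
facet normal 0.574 0.355 -0.738
outer loop
vertex 1.252 -1.058 2.994
vertex 1.103 -1.86 2.493
vertex 0.511 -1.114 2.391
endloop
endfacet
facet normal 0.440 0.847 0.297
outer loop
vertex 0.922 -1.198 3.881
vertex 1.252 -1.058 2.994
vertex 0.4 -0.705 3.249
endloop
endfacet
facet normal -0.278 0.603 -0.747
outer loop
vertex -0.873 2.218 -4.122
vertex -1.751 2.31 -3.721
vertex -0.96 2.853 -3.577
endloop
endfacet
facet normal 0.975 -0.053 0.217
outer loop
vertex -0.873 2.218 -4.122
vertex -0.96 2.853 -3.577
vertex -1.289 1.31 -2.479
endloop
endfacet
facet normal -0.278 0.603 -0.748
outer loop
vertex -0.96 2.853 -3.577
vertex -1.751 2.31 -3.721
vertex -1.643 3.08 -3.14
endloop
endfacet
facet normal 0.585 0.384 0.715
outer loop
vertex -0.96 2.853 -3.577
vertex -1.643 3.08 -3.14
vertex -1.289 1.31 -2.479
endloop
endfacet
facet normal -0.279 0.603 -0.747
outer loop
vertex -1.643 3.08 -3.14
vertex -1.751 2.31 -3.721
vertex -2.407 2.727 -3.14
endloop
endfacet
facet normal -0.148 0.320 0.936
outer loop
vertex -1.643 3.08 -3.14
vertex -2.407 2.727 -3.14
vertex -1.289 1.31 -2.479
endloop
endfacet
facet normal -0.279 0.603 -0.748
outer loop
vertex -2.407 2.727 -3.14
vertex -1.751 2.31 -3.721
vertex -2.677 2.06 -3.577
endloop
endfacet
facet normal -0.671 -0.196 0.715
outer loop
vertex -2.407 2.727 -3.14
vertex -2.677 2.06 -3.577
vertex -1.289 1.31 -2.479
endloop
endfacet
facet normal -0.279 0.603 -0.747
outer loop
vertex -2.677 2.06 -3.577
vertex -1.751 2.31 -3.721
vertex -2.25 1.582 -4.122
endloop
endfacet
facet normal -0.592 -0.776 0.217
outer loop
vertex -2.677 2.06 -3.577
vertex -2.25 1.582 -4.122
vertex -1.289 1.31 -2.479
endloop
endfacet
facet normal -0.279 0.603 -0.748
outer loop
vertex -2.25 1.582 -4.122
vertex -1.751 2.31 -3.721
vertex -1.447 1.652 -4.365
endloop
endfacet
facet normal 0.031 -0.983 -0.181
outer loop
vertex -2.25 1.582 -4.122
vertex -1.447 1.652 -4.365
vertex -1.289 1.31 -2.479
endloop
endfacet
facet normal -0.278 0.603 -0.748
outer loop
vertex -1.447 1.652 -4.365
vertex -1.751 2.31 -3.721
vertex -0.873 2.218 -4.122
endloop
endfacet
facet normal 0.728 -0.661 -0.181
outer loop
vertex -1.447 1.652 -4.365
vertex -0.873 2.218 -4.122
vertex -1.289 1.31 -2.479
endloop
endfacet

endsolid


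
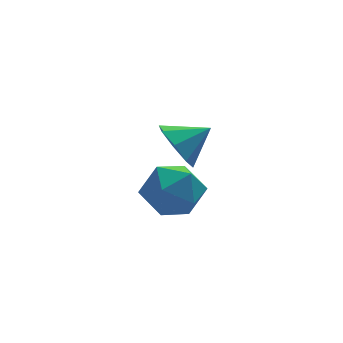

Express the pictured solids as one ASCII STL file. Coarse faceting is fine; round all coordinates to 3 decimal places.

solid 
facet normal -0.093 0.806 0.585
outer loop
vertex -3.144 -2.302 -1.585
vertex -3.174 -2.878 -0.796
vertex -2.317 -2.542 -1.123
endloop
endfacet
facet normal 0.281 0.960 -0.005
outer loop
vertex -3.144 -2.302 -1.585
vertex -2.317 -2.542 -1.123
vertex -2.347 -2.538 -2.101
endloop
endfacet
facet normal -0.129 0.811 -0.570
outer loop
vertex -3.144 -2.302 -1.585
vertex -2.347 -2.538 -2.101
vertex -3.224 -2.871 -2.377
endloop
endfacet
facet normal -0.755 0.567 -0.331
outer loop
vertex -3.144 -2.302 -1.585
vertex -3.224 -2.871 -2.377
vertex -3.735 -3.081 -1.571
endloop
endfacet
facet normal -0.733 0.563 0.383
outer loop
vertex -3.144 -2.302 -1.585
vertex -3.735 -3.081 -1.571
vertex -3.174 -2.878 -0.796
endloop
endfacet
facet normal 0.849 0.528 -0.024
outer loop
vertex -2.347 -2.538 -2.101
vertex -2.317 -2.542 -1.123
vertex -1.885 -3.259 -1.629
endloop
endfacet
facet normal 0.245 0.280 0.928
outer loop
vertex -2.317 -2.542 -1.123
vertex -3.174 -2.878 -0.796
vertex -2.396 -3.469 -0.823
endloop
endfacet
facet normal -0.791 -0.113 0.602
outer loop
vertex -3.174 -2.878 -0.796
vertex -3.735 -3.081 -1.571
vertex -3.273 -3.802 -1.099
endloop
endfacet
facet normal -0.827 -0.108 -0.552
outer loop
vertex -3.735 -3.081 -1.571
vertex -3.224 -2.871 -2.377
vertex -3.303 -3.798 -2.077
endloop
endfacet
facet normal 0.186 0.288 -0.939
outer loop
vertex -3.224 -2.871 -2.377
vertex -2.347 -2.538 -2.101
vertex -2.446 -3.462 -2.404
endloop
endfacet
facet normal 0.755 -0.567 0.331
outer loop
vertex -2.476 -4.038 -1.615
vertex -1.885 -3.259 -1.629
vertex -2.396 -3.469 -0.823
endloop
endfacet
facet normal 0.129 -0.811 0.570
outer loop
vertex -2.476 -4.038 -1.615
vertex -2.396 -3.469 -0.823
vertex -3.273 -3.802 -1.099
endloop
endfacet
facet normal -0.281 -0.960 0.005
outer loop
vertex -2.476 -4.038 -1.615
vertex -3.273 -3.802 -1.099
vertex -3.303 -3.798 -2.077
endloop
endfacet
facet normal 0.093 -0.806 -0.585
outer loop
vertex -2.476 -4.038 -1.615
vertex -3.303 -3.798 -2.077
vertex -2.446 -3.462 -2.404
endloop
endfacet
facet normal 0.733 -0.563 -0.383
outer loop
vertex -2.476 -4.038 -1.615
vertex -2.446 -3.462 -2.404
vertex -1.885 -3.259 -1.629
endloop
endfacet
facet normal 0.827 0.108 0.552
outer loop
vertex -2.396 -3.469 -0.823
vertex -1.885 -3.259 -1.629
vertex -2.317 -2.542 -1.123
endloop
endfacet
facet normal -0.186 -0.288 0.939
outer loop
vertex -3.273 -3.802 -1.099
vertex -2.396 -3.469 -0.823
vertex -3.174 -2.878 -0.796
endloop
endfacet
facet normal -0.849 -0.528 0.024
outer loop
vertex -3.303 -3.798 -2.077
vertex -3.273 -3.802 -1.099
vertex -3.735 -3.081 -1.571
endloop
endfacet
facet normal -0.245 -0.280 -0.928
outer loop
vertex -2.446 -3.462 -2.404
vertex -3.303 -3.798 -2.077
vertex -3.224 -2.871 -2.377
endloop
endfacet
facet normal 0.791 0.113 -0.602
outer loop
vertex -1.885 -3.259 -1.629
vertex -2.446 -3.462 -2.404
vertex -2.347 -2.538 -2.101
endloop
endfacet
facet normal -0.863 -0.006 -0.506
outer loop
vertex -1.527 -0.236 -2.503
vertex -1.969 -0.333 -1.748
vertex -1.695 0.354 -2.224
endloop
endfacet
facet normal 0.852 0.402 -0.336
outer loop
vertex -1.527 -0.236 -2.503
vertex -1.695 0.354 -2.224
vertex -0.951 -0.327 -1.152
endloop
endfacet
facet normal -0.863 -0.006 -0.506
outer loop
vertex -1.695 0.354 -2.224
vertex -1.969 -0.333 -1.748
vertex -2.023 0.541 -1.667
endloop
endfacet
facet normal 0.601 0.794 0.087
outer loop
vertex -1.695 0.354 -2.224
vertex -2.023 0.541 -1.667
vertex -0.951 -0.327 -1.152
endloop
endfacet
facet normal -0.863 -0.007 -0.505
outer loop
vertex -2.023 0.541 -1.667
vertex -1.969 -0.333 -1.748
vertex -2.319 0.216 -1.157
endloop
endfacet
facet normal 0.285 0.725 0.627
outer loop
vertex -2.023 0.541 -1.667
vertex -2.319 0.216 -1.157
vertex -0.951 -0.327 -1.152
endloop
endfacet
facet normal -0.863 -0.006 -0.506
outer loop
vertex -2.319 0.216 -1.157
vertex -1.969 -0.333 -1.748
vertex -2.411 -0.431 -0.993
endloop
endfacet
facet normal 0.089 0.233 0.968
outer loop
vertex -2.319 0.216 -1.157
vertex -2.411 -0.431 -0.993
vertex -0.951 -0.327 -1.152
endloop
endfacet
facet normal -0.863 -0.006 -0.506
outer loop
vertex -2.411 -0.431 -0.993
vertex -1.969 -0.333 -1.748
vertex -2.243 -1.021 -1.272
endloop
endfacet
facet normal 0.127 -0.394 0.910
outer loop
vertex -2.411 -0.431 -0.993
vertex -2.243 -1.021 -1.272
vertex -0.951 -0.327 -1.152
endloop
endfacet
facet normal -0.863 -0.006 -0.505
outer loop
vertex -2.243 -1.021 -1.272
vertex -1.969 -0.333 -1.748
vertex -1.915 -1.208 -1.83
endloop
endfacet
facet normal 0.378 -0.788 0.486
outer loop
vertex -2.243 -1.021 -1.272
vertex -1.915 -1.208 -1.83
vertex -0.951 -0.327 -1.152
endloop
endfacet
facet normal -0.863 -0.006 -0.505
outer loop
vertex -1.915 -1.208 -1.83
vertex -1.969 -0.333 -1.748
vertex -1.619 -0.883 -2.34
endloop
endfacet
facet normal 0.694 -0.718 -0.054
outer loop
vertex -1.915 -1.208 -1.83
vertex -1.619 -0.883 -2.34
vertex -0.951 -0.327 -1.152
endloop
endfacet
facet normal -0.863 -0.005 -0.506
outer loop
vertex -1.619 -0.883 -2.34
vertex -1.969 -0.333 -1.748
vertex -1.527 -0.236 -2.503
endloop
endfacet
facet normal 0.890 -0.226 -0.395
outer loop
vertex -1.619 -0.883 -2.34
vertex -1.527 -0.236 -2.503
vertex -0.951 -0.327 -1.152
endloop
endfacet

endsolid


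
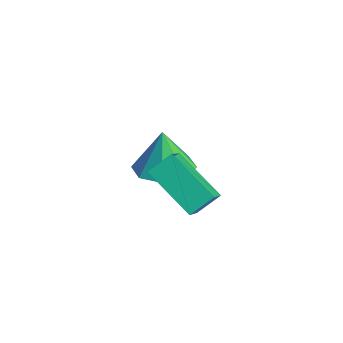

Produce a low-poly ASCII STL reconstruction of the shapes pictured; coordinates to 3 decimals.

solid 
facet normal -0.839 -0.251 0.482
outer loop
vertex 2.178 -2.127 2.039
vertex 1.39 -1.402 1.046
vertex 2.111 -2.941 1.498
endloop
endfacet
facet normal 0.539 -0.496 0.680
outer loop
vertex 3.79 -2.438 0.534
vertex 2.178 -2.127 2.039
vertex 2.111 -2.941 1.498
endloop
endfacet
facet normal -0.840 -0.252 0.481
outer loop
vertex 2.111 -2.941 1.498
vertex 1.39 -1.402 1.046
vertex 1.324 -2.216 0.505
endloop
endfacet
facet normal -0.068 -0.831 -0.552
outer loop
vertex 1.324 -2.216 0.505
vertex 3.79 -2.438 0.534
vertex 2.111 -2.941 1.498
endloop
endfacet
facet normal 0.068 0.831 0.552
outer loop
vertex 2.178 -2.127 2.039
vertex 3.069 -0.899 0.082
vertex 1.39 -1.402 1.046
endloop
endfacet
facet normal 0.540 -0.496 0.680
outer loop
vertex 3.856 -1.624 1.075
vertex 2.178 -2.127 2.039
vertex 3.79 -2.438 0.534
endloop
endfacet
facet normal 0.068 0.831 0.552
outer loop
vertex 3.856 -1.624 1.075
vertex 3.069 -0.899 0.082
vertex 2.178 -2.127 2.039
endloop
endfacet
facet normal -0.539 0.496 -0.681
outer loop
vertex 1.39 -1.402 1.046
vertex 3.069 -0.899 0.082
vertex 1.324 -2.216 0.505
endloop
endfacet
facet normal -0.068 -0.831 -0.552
outer loop
vertex 3.002 -1.713 -0.459
vertex 3.79 -2.438 0.534
vertex 1.324 -2.216 0.505
endloop
endfacet
facet normal -0.540 0.496 -0.680
outer loop
vertex 1.324 -2.216 0.505
vertex 3.069 -0.899 0.082
vertex 3.002 -1.713 -0.459
endloop
endfacet
facet normal 0.839 0.252 -0.482
outer loop
vertex 3.002 -1.713 -0.459
vertex 3.856 -1.624 1.075
vertex 3.79 -2.438 0.534
endloop
endfacet
facet normal 0.839 0.251 -0.482
outer loop
vertex 3.069 -0.899 0.082
vertex 3.856 -1.624 1.075
vertex 3.002 -1.713 -0.459
endloop
endfacet
facet normal 0.185 -0.070 -0.980
outer loop
vertex 0.658 -0.729 -1.24
vertex -0.373 -0.955 -1.419
vertex 0.208 -0.058 -1.373
endloop
endfacet
facet normal 0.594 0.520 0.614
outer loop
vertex 0.658 -0.729 -1.24
vertex 0.208 -0.058 -1.373
vertex -0.667 -0.845 0.139
endloop
endfacet
facet normal 0.186 -0.070 -0.980
outer loop
vertex 0.208 -0.058 -1.373
vertex -0.373 -0.955 -1.419
vertex -0.582 0.088 -1.533
endloop
endfacet
facet normal 0.062 0.870 0.489
outer loop
vertex 0.208 -0.058 -1.373
vertex -0.582 0.088 -1.533
vertex -0.667 -0.845 0.139
endloop
endfacet
facet normal 0.186 -0.070 -0.980
outer loop
vertex -0.582 0.088 -1.533
vertex -0.373 -0.955 -1.419
vertex -1.249 -0.378 -1.626
endloop
endfacet
facet normal -0.565 0.733 0.380
outer loop
vertex -0.582 0.088 -1.533
vertex -1.249 -0.378 -1.626
vertex -0.667 -0.845 0.139
endloop
endfacet
facet normal 0.186 -0.070 -0.980
outer loop
vertex -1.249 -0.378 -1.626
vertex -0.373 -0.955 -1.419
vertex -1.403 -1.181 -1.598
endloop
endfacet
facet normal -0.917 0.188 0.352
outer loop
vertex -1.249 -0.378 -1.626
vertex -1.403 -1.181 -1.598
vertex -0.667 -0.845 0.139
endloop
endfacet
facet normal 0.186 -0.070 -0.980
outer loop
vertex -1.403 -1.181 -1.598
vertex -0.373 -0.955 -1.419
vertex -0.953 -1.853 -1.465
endloop
endfacet
facet normal -0.790 -0.446 0.421
outer loop
vertex -1.403 -1.181 -1.598
vertex -0.953 -1.853 -1.465
vertex -0.667 -0.845 0.139
endloop
endfacet
facet normal 0.185 -0.069 -0.980
outer loop
vertex -0.953 -1.853 -1.465
vertex -0.373 -0.955 -1.419
vertex -0.163 -1.999 -1.306
endloop
endfacet
facet normal -0.257 -0.797 0.547
outer loop
vertex -0.953 -1.853 -1.465
vertex -0.163 -1.999 -1.306
vertex -0.667 -0.845 0.139
endloop
endfacet
facet normal 0.186 -0.069 -0.980
outer loop
vertex -0.163 -1.999 -1.306
vertex -0.373 -0.955 -1.419
vertex 0.504 -1.533 -1.212
endloop
endfacet
facet normal 0.368 -0.660 0.655
outer loop
vertex -0.163 -1.999 -1.306
vertex 0.504 -1.533 -1.212
vertex -0.667 -0.845 0.139
endloop
endfacet
facet normal 0.185 -0.070 -0.980
outer loop
vertex 0.504 -1.533 -1.212
vertex -0.373 -0.955 -1.419
vertex 0.658 -0.729 -1.24
endloop
endfacet
facet normal 0.721 -0.114 0.683
outer loop
vertex 0.504 -1.533 -1.212
vertex 0.658 -0.729 -1.24
vertex -0.667 -0.845 0.139
endloop
endfacet

endsolid


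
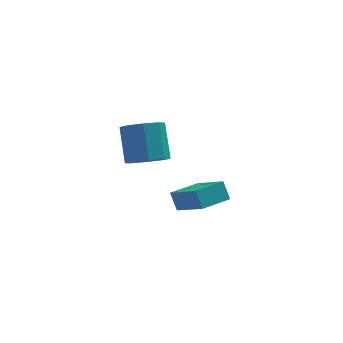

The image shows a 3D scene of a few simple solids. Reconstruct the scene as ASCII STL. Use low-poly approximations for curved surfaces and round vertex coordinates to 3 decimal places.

solid 
facet normal -0.282 0.415 0.865
outer loop
vertex 2.664 -0.876 -2.606
vertex 4.064 0.22 -2.676
vertex 1.477 0.569 -3.686
endloop
endfacet
facet normal -0.786 -0.617 0.039
outer loop
vertex 1.796 0.1 -4.664
vertex 2.664 -0.876 -2.606
vertex 1.477 0.569 -3.686
endloop
endfacet
facet normal -0.282 0.416 0.865
outer loop
vertex 1.477 0.569 -3.686
vertex 4.064 0.22 -2.676
vertex 2.878 1.666 -3.757
endloop
endfacet
facet normal -0.549 0.669 -0.500
outer loop
vertex 2.878 1.666 -3.757
vertex 1.796 0.1 -4.664
vertex 1.477 0.569 -3.686
endloop
endfacet
facet normal 0.549 -0.670 0.500
outer loop
vertex 2.664 -0.876 -2.606
vertex 4.383 -0.249 -3.654
vertex 4.064 0.22 -2.676
endloop
endfacet
facet normal -0.787 -0.616 0.040
outer loop
vertex 2.982 -1.346 -3.583
vertex 2.664 -0.876 -2.606
vertex 1.796 0.1 -4.664
endloop
endfacet
facet normal 0.549 -0.669 0.501
outer loop
vertex 2.982 -1.346 -3.583
vertex 4.383 -0.249 -3.654
vertex 2.664 -0.876 -2.606
endloop
endfacet
facet normal 0.787 0.616 -0.039
outer loop
vertex 4.064 0.22 -2.676
vertex 4.383 -0.249 -3.654
vertex 2.878 1.666 -3.757
endloop
endfacet
facet normal -0.549 0.669 -0.501
outer loop
vertex 3.196 1.196 -4.734
vertex 1.796 0.1 -4.664
vertex 2.878 1.666 -3.757
endloop
endfacet
facet normal 0.787 0.616 -0.040
outer loop
vertex 2.878 1.666 -3.757
vertex 4.383 -0.249 -3.654
vertex 3.196 1.196 -4.734
endloop
endfacet
facet normal 0.282 -0.415 -0.865
outer loop
vertex 3.196 1.196 -4.734
vertex 2.982 -1.346 -3.583
vertex 1.796 0.1 -4.664
endloop
endfacet
facet normal 0.281 -0.415 -0.865
outer loop
vertex 4.383 -0.249 -3.654
vertex 2.982 -1.346 -3.583
vertex 3.196 1.196 -4.734
endloop
endfacet
facet normal 0.105 -0.580 -0.808
outer loop
vertex 1.048 -2.325 0.58
vertex 0.322 -3.005 0.974
vertex 0.286 -2.139 0.347
endloop
endfacet
facet normal 0.349 0.782 -0.517
outer loop
vertex 1.048 -2.325 0.58
vertex 0.286 -2.139 0.347
vertex 0.824 -1.094 2.292
endloop
endfacet
facet normal 0.348 0.782 -0.517
outer loop
vertex 0.824 -1.094 2.292
vertex 0.286 -2.139 0.347
vertex 0.061 -0.909 2.058
endloop
endfacet
facet normal -0.107 0.581 0.807
outer loop
vertex 0.824 -1.094 2.292
vertex 0.061 -0.909 2.058
vertex 0.098 -1.775 2.686
endloop
endfacet
facet normal 0.106 -0.580 -0.808
outer loop
vertex 0.286 -2.139 0.347
vertex 0.322 -3.005 0.974
vertex -0.456 -2.461 0.481
endloop
endfacet
facet normal -0.412 0.713 -0.567
outer loop
vertex 0.286 -2.139 0.347
vertex -0.456 -2.461 0.481
vertex 0.061 -0.909 2.058
endloop
endfacet
facet normal -0.412 0.713 -0.567
outer loop
vertex 0.061 -0.909 2.058
vertex -0.456 -2.461 0.481
vertex -0.68 -1.23 2.192
endloop
endfacet
facet normal -0.106 0.581 0.807
outer loop
vertex 0.061 -0.909 2.058
vertex -0.68 -1.23 2.192
vertex 0.098 -1.775 2.686
endloop
endfacet
facet normal 0.106 -0.580 -0.808
outer loop
vertex -0.456 -2.461 0.481
vertex 0.322 -3.005 0.974
vertex -0.741 -3.102 0.904
endloop
endfacet
facet normal -0.932 0.226 -0.285
outer loop
vertex -0.456 -2.461 0.481
vertex -0.741 -3.102 0.904
vertex -0.68 -1.23 2.192
endloop
endfacet
facet normal -0.931 0.227 -0.286
outer loop
vertex -0.68 -1.23 2.192
vertex -0.741 -3.102 0.904
vertex -0.966 -1.871 2.615
endloop
endfacet
facet normal -0.106 0.580 0.807
outer loop
vertex -0.68 -1.23 2.192
vertex -0.966 -1.871 2.615
vertex 0.098 -1.775 2.686
endloop
endfacet
facet normal 0.106 -0.580 -0.807
outer loop
vertex -0.741 -3.102 0.904
vertex 0.322 -3.005 0.974
vertex -0.404 -3.686 1.368
endloop
endfacet
facet normal -0.905 -0.393 0.163
outer loop
vertex -0.741 -3.102 0.904
vertex -0.404 -3.686 1.368
vertex -0.966 -1.871 2.615
endloop
endfacet
facet normal -0.905 -0.393 0.164
outer loop
vertex -0.966 -1.871 2.615
vertex -0.404 -3.686 1.368
vertex -0.628 -2.455 3.08
endloop
endfacet
facet normal -0.106 0.581 0.807
outer loop
vertex -0.966 -1.871 2.615
vertex -0.628 -2.455 3.08
vertex 0.098 -1.775 2.686
endloop
endfacet
facet normal 0.107 -0.581 -0.807
outer loop
vertex -0.404 -3.686 1.368
vertex 0.322 -3.005 0.974
vertex 0.359 -3.871 1.602
endloop
endfacet
facet normal -0.348 -0.782 0.517
outer loop
vertex -0.404 -3.686 1.368
vertex 0.359 -3.871 1.602
vertex -0.628 -2.455 3.08
endloop
endfacet
facet normal -0.349 -0.782 0.516
outer loop
vertex -0.628 -2.455 3.08
vertex 0.359 -3.871 1.602
vertex 0.134 -2.641 3.313
endloop
endfacet
facet normal -0.105 0.580 0.808
outer loop
vertex -0.628 -2.455 3.08
vertex 0.134 -2.641 3.313
vertex 0.098 -1.775 2.686
endloop
endfacet
facet normal 0.106 -0.581 -0.807
outer loop
vertex 0.359 -3.871 1.602
vertex 0.322 -3.005 0.974
vertex 1.1 -3.55 1.468
endloop
endfacet
facet normal 0.412 -0.713 0.567
outer loop
vertex 0.359 -3.871 1.602
vertex 1.1 -3.55 1.468
vertex 0.134 -2.641 3.313
endloop
endfacet
facet normal 0.412 -0.713 0.567
outer loop
vertex 0.134 -2.641 3.313
vertex 1.1 -3.55 1.468
vertex 0.876 -2.319 3.179
endloop
endfacet
facet normal -0.106 0.580 0.808
outer loop
vertex 0.134 -2.641 3.313
vertex 0.876 -2.319 3.179
vertex 0.098 -1.775 2.686
endloop
endfacet
facet normal 0.106 -0.580 -0.807
outer loop
vertex 1.1 -3.55 1.468
vertex 0.322 -3.005 0.974
vertex 1.386 -2.909 1.045
endloop
endfacet
facet normal 0.931 -0.227 0.285
outer loop
vertex 1.1 -3.55 1.468
vertex 1.386 -2.909 1.045
vertex 0.876 -2.319 3.179
endloop
endfacet
facet normal 0.931 -0.226 0.285
outer loop
vertex 0.876 -2.319 3.179
vertex 1.386 -2.909 1.045
vertex 1.161 -1.678 2.756
endloop
endfacet
facet normal -0.106 0.580 0.808
outer loop
vertex 0.876 -2.319 3.179
vertex 1.161 -1.678 2.756
vertex 0.098 -1.775 2.686
endloop
endfacet
facet normal 0.106 -0.581 -0.807
outer loop
vertex 1.386 -2.909 1.045
vertex 0.322 -3.005 0.974
vertex 1.048 -2.325 0.58
endloop
endfacet
facet normal 0.905 0.393 -0.164
outer loop
vertex 1.386 -2.909 1.045
vertex 1.048 -2.325 0.58
vertex 1.161 -1.678 2.756
endloop
endfacet
facet normal 0.905 0.392 -0.164
outer loop
vertex 1.161 -1.678 2.756
vertex 1.048 -2.325 0.58
vertex 0.824 -1.094 2.292
endloop
endfacet
facet normal -0.106 0.580 0.807
outer loop
vertex 1.161 -1.678 2.756
vertex 0.824 -1.094 2.292
vertex 0.098 -1.775 2.686
endloop
endfacet

endsolid


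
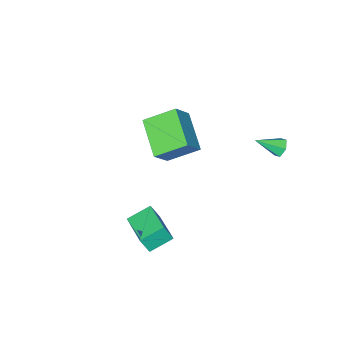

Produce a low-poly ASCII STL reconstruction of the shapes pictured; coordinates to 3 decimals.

solid 
facet normal -0.738 0.447 -0.506
outer loop
vertex -2.251 1.161 2.799
vertex -2.498 1.238 3.227
vertex -2.175 1.581 3.059
endloop
endfacet
facet normal 0.864 0.143 -0.483
outer loop
vertex -2.251 1.161 2.799
vertex -2.175 1.581 3.059
vertex -1.582 0.682 3.853
endloop
endfacet
facet normal -0.738 0.448 -0.504
outer loop
vertex -2.175 1.581 3.059
vertex -2.498 1.238 3.227
vertex -2.421 1.658 3.488
endloop
endfacet
facet normal 0.679 0.684 0.267
outer loop
vertex -2.175 1.581 3.059
vertex -2.421 1.658 3.488
vertex -1.582 0.682 3.853
endloop
endfacet
facet normal -0.738 0.448 -0.504
outer loop
vertex -2.421 1.658 3.488
vertex -2.498 1.238 3.227
vertex -2.744 1.315 3.656
endloop
endfacet
facet normal 0.059 0.394 0.917
outer loop
vertex -2.421 1.658 3.488
vertex -2.744 1.315 3.656
vertex -1.582 0.682 3.853
endloop
endfacet
facet normal -0.739 0.447 -0.504
outer loop
vertex -2.744 1.315 3.656
vertex -2.498 1.238 3.227
vertex -2.82 0.895 3.395
endloop
endfacet
facet normal -0.377 -0.439 0.816
outer loop
vertex -2.744 1.315 3.656
vertex -2.82 0.895 3.395
vertex -1.582 0.682 3.853
endloop
endfacet
facet normal -0.739 0.446 -0.505
outer loop
vertex -2.82 0.895 3.395
vertex -2.498 1.238 3.227
vertex -2.574 0.818 2.967
endloop
endfacet
facet normal -0.193 -0.979 0.065
outer loop
vertex -2.82 0.895 3.395
vertex -2.574 0.818 2.967
vertex -1.582 0.682 3.853
endloop
endfacet
facet normal -0.738 0.447 -0.506
outer loop
vertex -2.574 0.818 2.967
vertex -2.498 1.238 3.227
vertex -2.251 1.161 2.799
endloop
endfacet
facet normal 0.428 -0.689 -0.585
outer loop
vertex -2.574 0.818 2.967
vertex -2.251 1.161 2.799
vertex -1.582 0.682 3.853
endloop
endfacet
facet normal -0.668 0.553 0.498
outer loop
vertex -1.989 -4.071 1.927
vertex -1.131 -3.9 2.889
vertex -1.305 -2.433 1.027
endloop
endfacet
facet normal -0.660 -0.131 -0.740
outer loop
vertex -0.209 -3.34 0.211
vertex -1.989 -4.071 1.927
vertex -1.305 -2.433 1.027
endloop
endfacet
facet normal -0.668 0.553 0.498
outer loop
vertex -1.305 -2.433 1.027
vertex -1.131 -3.9 2.889
vertex -0.447 -2.263 1.989
endloop
endfacet
facet normal 0.344 0.823 -0.452
outer loop
vertex -0.447 -2.263 1.989
vertex -0.209 -3.34 0.211
vertex -1.305 -2.433 1.027
endloop
endfacet
facet normal -0.344 -0.823 0.453
outer loop
vertex -1.989 -4.071 1.927
vertex -0.035 -4.807 2.073
vertex -1.131 -3.9 2.889
endloop
endfacet
facet normal -0.660 -0.131 -0.740
outer loop
vertex -0.893 -4.977 1.111
vertex -1.989 -4.071 1.927
vertex -0.209 -3.34 0.211
endloop
endfacet
facet normal -0.344 -0.823 0.452
outer loop
vertex -0.893 -4.977 1.111
vertex -0.035 -4.807 2.073
vertex -1.989 -4.071 1.927
endloop
endfacet
facet normal 0.660 0.131 0.740
outer loop
vertex -1.131 -3.9 2.889
vertex -0.035 -4.807 2.073
vertex -0.447 -2.263 1.989
endloop
endfacet
facet normal 0.343 0.823 -0.453
outer loop
vertex 0.649 -3.169 1.173
vertex -0.209 -3.34 0.211
vertex -0.447 -2.263 1.989
endloop
endfacet
facet normal 0.660 0.131 0.740
outer loop
vertex -0.447 -2.263 1.989
vertex -0.035 -4.807 2.073
vertex 0.649 -3.169 1.173
endloop
endfacet
facet normal 0.668 -0.553 -0.498
outer loop
vertex 0.649 -3.169 1.173
vertex -0.893 -4.977 1.111
vertex -0.209 -3.34 0.211
endloop
endfacet
facet normal 0.668 -0.553 -0.498
outer loop
vertex -0.035 -4.807 2.073
vertex -0.893 -4.977 1.111
vertex 0.649 -3.169 1.173
endloop
endfacet
facet normal -0.872 0.254 0.419
outer loop
vertex 2.565 -0.993 0.686
vertex 3.16 0.634 0.936
vertex 2.258 -0.761 -0.094
endloop
endfacet
facet normal -0.340 -0.929 -0.142
outer loop
vertex 3.26 -1.054 -0.576
vertex 2.565 -0.993 0.686
vertex 2.258 -0.761 -0.094
endloop
endfacet
facet normal -0.872 0.254 0.419
outer loop
vertex 2.258 -0.761 -0.094
vertex 3.16 0.634 0.936
vertex 2.853 0.866 0.156
endloop
endfacet
facet normal -0.353 0.267 -0.897
outer loop
vertex 2.853 0.866 0.156
vertex 3.26 -1.054 -0.576
vertex 2.258 -0.761 -0.094
endloop
endfacet
facet normal 0.353 -0.267 0.897
outer loop
vertex 2.565 -0.993 0.686
vertex 4.162 0.341 0.454
vertex 3.16 0.634 0.936
endloop
endfacet
facet normal -0.340 -0.929 -0.142
outer loop
vertex 3.567 -1.286 0.204
vertex 2.565 -0.993 0.686
vertex 3.26 -1.054 -0.576
endloop
endfacet
facet normal 0.353 -0.267 0.897
outer loop
vertex 3.567 -1.286 0.204
vertex 4.162 0.341 0.454
vertex 2.565 -0.993 0.686
endloop
endfacet
facet normal 0.340 0.929 0.142
outer loop
vertex 3.16 0.634 0.936
vertex 4.162 0.341 0.454
vertex 2.853 0.866 0.156
endloop
endfacet
facet normal -0.353 0.267 -0.897
outer loop
vertex 3.855 0.573 -0.326
vertex 3.26 -1.054 -0.576
vertex 2.853 0.866 0.156
endloop
endfacet
facet normal 0.340 0.929 0.142
outer loop
vertex 2.853 0.866 0.156
vertex 4.162 0.341 0.454
vertex 3.855 0.573 -0.326
endloop
endfacet
facet normal 0.872 -0.254 -0.419
outer loop
vertex 3.855 0.573 -0.326
vertex 3.567 -1.286 0.204
vertex 3.26 -1.054 -0.576
endloop
endfacet
facet normal 0.872 -0.254 -0.419
outer loop
vertex 4.162 0.341 0.454
vertex 3.567 -1.286 0.204
vertex 3.855 0.573 -0.326
endloop
endfacet

endsolid


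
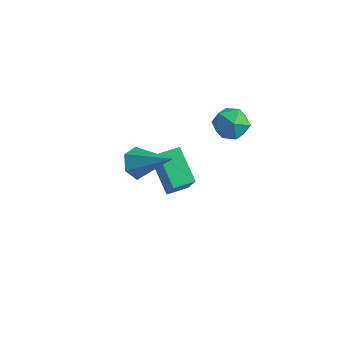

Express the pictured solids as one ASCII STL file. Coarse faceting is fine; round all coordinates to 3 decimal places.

solid 
facet normal -0.441 0.341 -0.830
outer loop
vertex -0.818 3.755 -2.777
vertex -0.26 4.676 -2.695
vertex 0.621 2.979 -3.859
endloop
endfacet
facet normal -0.517 -0.853 -0.076
outer loop
vertex 1.52 2.284 -2.165
vertex -0.818 3.755 -2.777
vertex 0.621 2.979 -3.859
endloop
endfacet
facet normal -0.441 0.341 -0.830
outer loop
vertex 0.621 2.979 -3.859
vertex -0.26 4.676 -2.695
vertex 1.179 3.9 -3.777
endloop
endfacet
facet normal 0.734 -0.396 -0.552
outer loop
vertex 1.179 3.9 -3.777
vertex 1.52 2.284 -2.165
vertex 0.621 2.979 -3.859
endloop
endfacet
facet normal -0.734 0.396 0.552
outer loop
vertex -0.818 3.755 -2.777
vertex 0.639 3.981 -1.001
vertex -0.26 4.676 -2.695
endloop
endfacet
facet normal -0.517 -0.853 -0.076
outer loop
vertex 0.081 3.06 -1.083
vertex -0.818 3.755 -2.777
vertex 1.52 2.284 -2.165
endloop
endfacet
facet normal -0.734 0.396 0.552
outer loop
vertex 0.081 3.06 -1.083
vertex 0.639 3.981 -1.001
vertex -0.818 3.755 -2.777
endloop
endfacet
facet normal 0.517 0.853 0.076
outer loop
vertex -0.26 4.676 -2.695
vertex 0.639 3.981 -1.001
vertex 1.179 3.9 -3.777
endloop
endfacet
facet normal 0.734 -0.396 -0.552
outer loop
vertex 2.078 3.205 -2.083
vertex 1.52 2.284 -2.165
vertex 1.179 3.9 -3.777
endloop
endfacet
facet normal 0.517 0.853 0.076
outer loop
vertex 1.179 3.9 -3.777
vertex 0.639 3.981 -1.001
vertex 2.078 3.205 -2.083
endloop
endfacet
facet normal 0.441 -0.341 0.830
outer loop
vertex 2.078 3.205 -2.083
vertex 0.081 3.06 -1.083
vertex 1.52 2.284 -2.165
endloop
endfacet
facet normal 0.441 -0.341 0.830
outer loop
vertex 0.639 3.981 -1.001
vertex 0.081 3.06 -1.083
vertex 2.078 3.205 -2.083
endloop
endfacet
facet normal -0.821 -0.134 -0.556
outer loop
vertex 1.374 0.583 0.491
vertex 0.97 0.278 1.161
vertex 0.947 1.101 0.997
endloop
endfacet
facet normal 0.514 0.778 -0.363
outer loop
vertex 1.374 0.583 0.491
vertex 0.947 1.101 0.997
vertex 2.71 0.562 2.339
endloop
endfacet
facet normal -0.821 -0.134 -0.556
outer loop
vertex 0.947 1.101 0.997
vertex 0.97 0.278 1.161
vertex 0.543 0.796 1.667
endloop
endfacet
facet normal -0.026 0.916 0.401
outer loop
vertex 0.947 1.101 0.997
vertex 0.543 0.796 1.667
vertex 2.71 0.562 2.339
endloop
endfacet
facet normal -0.821 -0.134 -0.555
outer loop
vertex 0.543 0.796 1.667
vertex 0.97 0.278 1.161
vertex 0.566 -0.028 1.832
endloop
endfacet
facet normal -0.273 0.182 0.945
outer loop
vertex 0.543 0.796 1.667
vertex 0.566 -0.028 1.832
vertex 2.71 0.562 2.339
endloop
endfacet
facet normal -0.821 -0.134 -0.555
outer loop
vertex 0.566 -0.028 1.832
vertex 0.97 0.278 1.161
vertex 0.993 -0.545 1.326
endloop
endfacet
facet normal 0.019 -0.691 0.722
outer loop
vertex 0.566 -0.028 1.832
vertex 0.993 -0.545 1.326
vertex 2.71 0.562 2.339
endloop
endfacet
facet normal -0.820 -0.134 -0.556
outer loop
vertex 0.993 -0.545 1.326
vertex 0.97 0.278 1.161
vertex 1.397 -0.24 0.656
endloop
endfacet
facet normal 0.558 -0.829 -0.041
outer loop
vertex 0.993 -0.545 1.326
vertex 1.397 -0.24 0.656
vertex 2.71 0.562 2.339
endloop
endfacet
facet normal -0.820 -0.134 -0.556
outer loop
vertex 1.397 -0.24 0.656
vertex 0.97 0.278 1.161
vertex 1.374 0.583 0.491
endloop
endfacet
facet normal 0.806 -0.095 -0.584
outer loop
vertex 1.397 -0.24 0.656
vertex 1.374 0.583 0.491
vertex 2.71 0.562 2.339
endloop
endfacet
facet normal -0.457 0.328 0.827
outer loop
vertex 2.939 4.265 3.099
vertex 3.119 3.43 3.53
vertex 3.749 4.147 3.594
endloop
endfacet
facet normal -0.160 0.869 0.468
outer loop
vertex 2.939 4.265 3.099
vertex 3.749 4.147 3.594
vertex 3.764 4.603 2.753
endloop
endfacet
facet normal -0.439 0.878 -0.189
outer loop
vertex 2.939 4.265 3.099
vertex 3.764 4.603 2.753
vertex 3.144 4.167 2.169
endloop
endfacet
facet normal -0.909 0.343 -0.237
outer loop
vertex 2.939 4.265 3.099
vertex 3.144 4.167 2.169
vertex 2.745 3.442 2.65
endloop
endfacet
facet normal -0.920 0.004 0.391
outer loop
vertex 2.939 4.265 3.099
vertex 2.745 3.442 2.65
vertex 3.119 3.43 3.53
endloop
endfacet
facet normal 0.538 0.737 0.409
outer loop
vertex 3.764 4.603 2.753
vertex 3.749 4.147 3.594
vertex 4.455 3.978 2.97
endloop
endfacet
facet normal 0.057 -0.139 0.989
outer loop
vertex 3.749 4.147 3.594
vertex 3.119 3.43 3.53
vertex 4.056 3.253 3.451
endloop
endfacet
facet normal -0.691 -0.665 0.284
outer loop
vertex 3.119 3.43 3.53
vertex 2.745 3.442 2.65
vertex 3.436 2.817 2.867
endloop
endfacet
facet normal -0.673 -0.114 -0.731
outer loop
vertex 2.745 3.442 2.65
vertex 3.144 4.167 2.169
vertex 3.451 3.273 2.026
endloop
endfacet
facet normal 0.087 0.752 -0.654
outer loop
vertex 3.144 4.167 2.169
vertex 3.764 4.603 2.753
vertex 4.081 3.99 2.09
endloop
endfacet
facet normal 0.909 -0.343 0.237
outer loop
vertex 4.261 3.155 2.521
vertex 4.455 3.978 2.97
vertex 4.056 3.253 3.451
endloop
endfacet
facet normal 0.439 -0.878 0.189
outer loop
vertex 4.261 3.155 2.521
vertex 4.056 3.253 3.451
vertex 3.436 2.817 2.867
endloop
endfacet
facet normal 0.160 -0.869 -0.468
outer loop
vertex 4.261 3.155 2.521
vertex 3.436 2.817 2.867
vertex 3.451 3.273 2.026
endloop
endfacet
facet normal 0.457 -0.328 -0.827
outer loop
vertex 4.261 3.155 2.521
vertex 3.451 3.273 2.026
vertex 4.081 3.99 2.09
endloop
endfacet
facet normal 0.920 -0.004 -0.391
outer loop
vertex 4.261 3.155 2.521
vertex 4.081 3.99 2.09
vertex 4.455 3.978 2.97
endloop
endfacet
facet normal 0.673 0.114 0.731
outer loop
vertex 4.056 3.253 3.451
vertex 4.455 3.978 2.97
vertex 3.749 4.147 3.594
endloop
endfacet
facet normal -0.087 -0.752 0.654
outer loop
vertex 3.436 2.817 2.867
vertex 4.056 3.253 3.451
vertex 3.119 3.43 3.53
endloop
endfacet
facet normal -0.538 -0.737 -0.409
outer loop
vertex 3.451 3.273 2.026
vertex 3.436 2.817 2.867
vertex 2.745 3.442 2.65
endloop
endfacet
facet normal -0.057 0.139 -0.989
outer loop
vertex 4.081 3.99 2.09
vertex 3.451 3.273 2.026
vertex 3.144 4.167 2.169
endloop
endfacet
facet normal 0.691 0.665 -0.284
outer loop
vertex 4.455 3.978 2.97
vertex 4.081 3.99 2.09
vertex 3.764 4.603 2.753
endloop
endfacet

endsolid


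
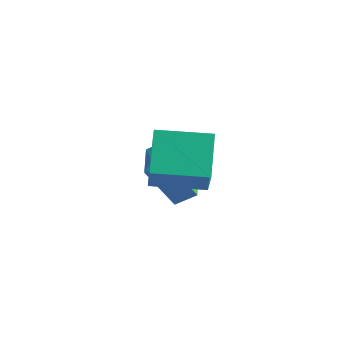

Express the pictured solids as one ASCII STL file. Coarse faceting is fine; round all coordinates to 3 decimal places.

solid 
facet normal -0.450 -0.295 0.843
outer loop
vertex -1.042 -1.513 -1.786
vertex -2.154 -0.037 -1.863
vertex -1.682 -2.023 -2.307
endloop
endfacet
facet normal 0.601 -0.798 0.042
outer loop
vertex -0.766 -1.423 -4.017
vertex -1.042 -1.513 -1.786
vertex -1.682 -2.023 -2.307
endloop
endfacet
facet normal -0.451 -0.296 0.842
outer loop
vertex -1.682 -2.023 -2.307
vertex -2.154 -0.037 -1.863
vertex -2.794 -0.547 -2.385
endloop
endfacet
facet normal -0.660 -0.525 -0.538
outer loop
vertex -2.794 -0.547 -2.385
vertex -0.766 -1.423 -4.017
vertex -1.682 -2.023 -2.307
endloop
endfacet
facet normal 0.660 0.525 0.538
outer loop
vertex -1.042 -1.513 -1.786
vertex -1.238 0.563 -3.573
vertex -2.154 -0.037 -1.863
endloop
endfacet
facet normal 0.601 -0.798 0.042
outer loop
vertex -0.126 -0.913 -3.495
vertex -1.042 -1.513 -1.786
vertex -0.766 -1.423 -4.017
endloop
endfacet
facet normal 0.659 0.525 0.538
outer loop
vertex -0.126 -0.913 -3.495
vertex -1.238 0.563 -3.573
vertex -1.042 -1.513 -1.786
endloop
endfacet
facet normal -0.601 0.798 -0.042
outer loop
vertex -2.154 -0.037 -1.863
vertex -1.238 0.563 -3.573
vertex -2.794 -0.547 -2.385
endloop
endfacet
facet normal -0.660 -0.525 -0.538
outer loop
vertex -1.878 0.053 -4.094
vertex -0.766 -1.423 -4.017
vertex -2.794 -0.547 -2.385
endloop
endfacet
facet normal -0.601 0.798 -0.042
outer loop
vertex -2.794 -0.547 -2.385
vertex -1.238 0.563 -3.573
vertex -1.878 0.053 -4.094
endloop
endfacet
facet normal 0.451 0.296 -0.842
outer loop
vertex -1.878 0.053 -4.094
vertex -0.126 -0.913 -3.495
vertex -0.766 -1.423 -4.017
endloop
endfacet
facet normal 0.451 0.295 -0.842
outer loop
vertex -1.238 0.563 -3.573
vertex -0.126 -0.913 -3.495
vertex -1.878 0.053 -4.094
endloop
endfacet
facet normal -0.807 -0.585 0.077
outer loop
vertex 0.205 -3.799 1.811
vertex -0.68 -2.797 0.153
vertex 0.988 -5.034 0.646
endloop
endfacet
facet normal 0.415 -0.471 0.778
outer loop
vertex 2.66 -3.823 0.487
vertex 0.205 -3.799 1.811
vertex 0.988 -5.034 0.646
endloop
endfacet
facet normal -0.807 -0.585 0.077
outer loop
vertex 0.988 -5.034 0.646
vertex -0.68 -2.797 0.153
vertex 0.104 -4.032 -1.012
endloop
endfacet
facet normal 0.419 -0.661 -0.623
outer loop
vertex 0.104 -4.032 -1.012
vertex 2.66 -3.823 0.487
vertex 0.988 -5.034 0.646
endloop
endfacet
facet normal -0.419 0.661 0.623
outer loop
vertex 0.205 -3.799 1.811
vertex 0.992 -1.586 -0.006
vertex -0.68 -2.797 0.153
endloop
endfacet
facet normal 0.415 -0.471 0.778
outer loop
vertex 1.876 -2.588 1.652
vertex 0.205 -3.799 1.811
vertex 2.66 -3.823 0.487
endloop
endfacet
facet normal -0.419 0.660 0.623
outer loop
vertex 1.876 -2.588 1.652
vertex 0.992 -1.586 -0.006
vertex 0.205 -3.799 1.811
endloop
endfacet
facet normal -0.415 0.471 -0.778
outer loop
vertex -0.68 -2.797 0.153
vertex 0.992 -1.586 -0.006
vertex 0.104 -4.032 -1.012
endloop
endfacet
facet normal 0.419 -0.660 -0.623
outer loop
vertex 1.775 -2.821 -1.171
vertex 2.66 -3.823 0.487
vertex 0.104 -4.032 -1.012
endloop
endfacet
facet normal -0.415 0.471 -0.778
outer loop
vertex 0.104 -4.032 -1.012
vertex 0.992 -1.586 -0.006
vertex 1.775 -2.821 -1.171
endloop
endfacet
facet normal 0.807 0.585 -0.077
outer loop
vertex 1.775 -2.821 -1.171
vertex 1.876 -2.588 1.652
vertex 2.66 -3.823 0.487
endloop
endfacet
facet normal 0.808 0.585 -0.077
outer loop
vertex 0.992 -1.586 -0.006
vertex 1.876 -2.588 1.652
vertex 1.775 -2.821 -1.171
endloop
endfacet

endsolid
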